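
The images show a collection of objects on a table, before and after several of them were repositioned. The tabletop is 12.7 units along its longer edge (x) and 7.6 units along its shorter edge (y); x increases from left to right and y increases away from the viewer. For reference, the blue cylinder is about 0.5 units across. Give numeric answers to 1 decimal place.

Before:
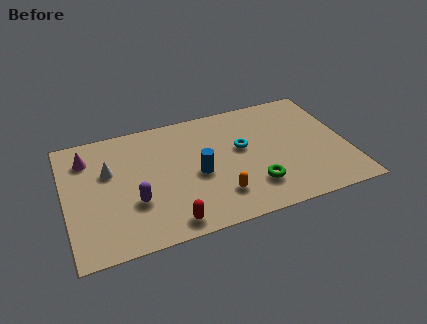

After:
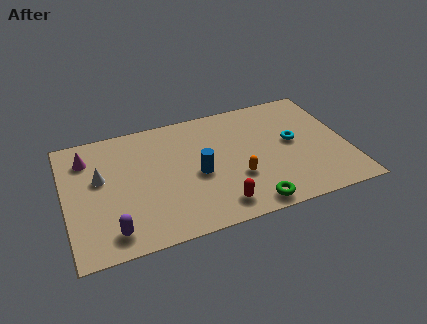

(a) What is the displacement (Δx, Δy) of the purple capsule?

(-1.1, -1.4)

The purple capsule was at about (3.0, 2.6) and moved to about (1.9, 1.2).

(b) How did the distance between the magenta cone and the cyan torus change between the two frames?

+2.3

Before: roughly 7.1 units apart; after: 9.4. That's 2.3 units further apart.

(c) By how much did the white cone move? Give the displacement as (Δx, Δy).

(-0.4, -0.3)

The white cone was at about (2.0, 4.8) and moved to about (1.6, 4.5).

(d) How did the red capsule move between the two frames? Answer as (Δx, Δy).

(2.2, 0.3)

From the two frames, the red capsule sits at roughly (4.4, 0.9) before and (6.6, 1.2) after.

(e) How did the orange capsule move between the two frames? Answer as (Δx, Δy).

(0.9, 0.8)

From the two frames, the orange capsule sits at roughly (6.7, 1.8) before and (7.6, 2.6) after.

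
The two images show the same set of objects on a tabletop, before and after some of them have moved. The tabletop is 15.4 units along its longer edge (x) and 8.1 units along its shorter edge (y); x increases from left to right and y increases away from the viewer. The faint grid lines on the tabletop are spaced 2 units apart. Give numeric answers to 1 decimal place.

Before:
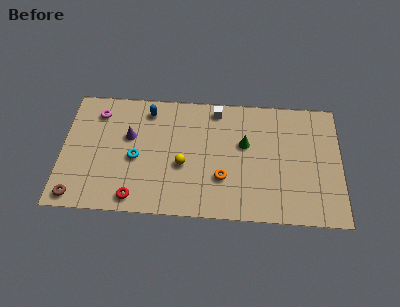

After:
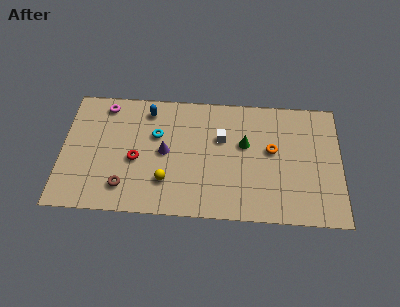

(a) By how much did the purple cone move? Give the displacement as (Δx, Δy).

(2.0, -0.9)

The purple cone was at about (3.7, 5.0) and moved to about (5.7, 4.1).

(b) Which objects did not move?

the blue capsule and the green cone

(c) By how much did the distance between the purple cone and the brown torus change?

-1.7

The distance was about 5.0 in the first image and 3.3 in the second, so they moved 1.7 units closer together.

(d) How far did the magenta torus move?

0.6

From (1.9, 6.5) to (2.3, 7.0), the magenta torus covered √(0.4² + 0.5²) ≈ 0.6 units.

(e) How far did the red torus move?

2.5

The red torus moved from about (4.1, 1.0) to (4.1, 3.5), a distance of √(0.0² + 2.5²) ≈ 2.5.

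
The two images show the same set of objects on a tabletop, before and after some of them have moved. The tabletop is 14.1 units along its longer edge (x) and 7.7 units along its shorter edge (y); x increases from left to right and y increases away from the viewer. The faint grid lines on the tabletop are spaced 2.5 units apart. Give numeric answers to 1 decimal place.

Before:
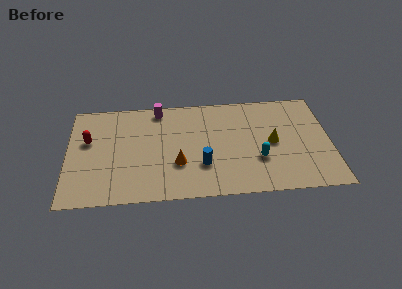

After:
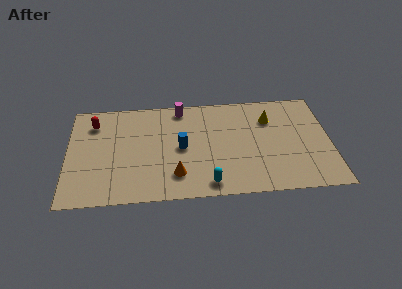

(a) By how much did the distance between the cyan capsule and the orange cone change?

-2.4

Before: roughly 4.3 units apart; after: 1.9. That's 2.4 units closer together.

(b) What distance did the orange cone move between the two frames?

0.8

The orange cone moved from about (5.9, 2.6) to (5.8, 1.8), a distance of √(0.1² + 0.8²) ≈ 0.8.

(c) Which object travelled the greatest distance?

the cyan capsule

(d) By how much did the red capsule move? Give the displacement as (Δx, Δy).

(0.3, 1.3)

From the two frames, the red capsule sits at roughly (1.1, 4.7) before and (1.4, 6.0) after.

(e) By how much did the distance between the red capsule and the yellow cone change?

-0.4

They were about 9.9 units apart before and 9.5 after — 0.4 units closer together.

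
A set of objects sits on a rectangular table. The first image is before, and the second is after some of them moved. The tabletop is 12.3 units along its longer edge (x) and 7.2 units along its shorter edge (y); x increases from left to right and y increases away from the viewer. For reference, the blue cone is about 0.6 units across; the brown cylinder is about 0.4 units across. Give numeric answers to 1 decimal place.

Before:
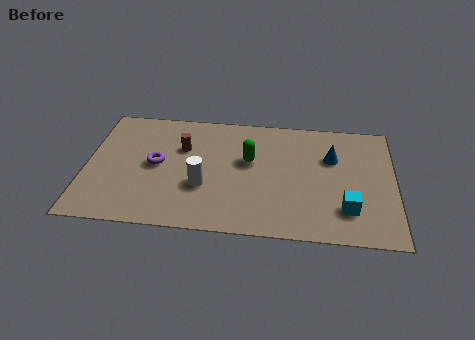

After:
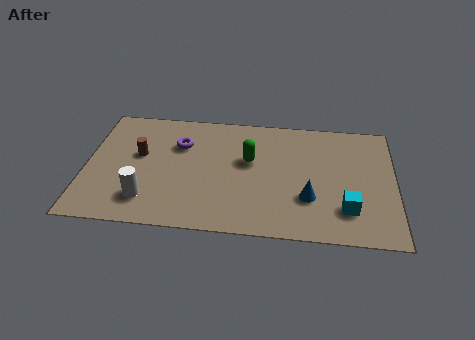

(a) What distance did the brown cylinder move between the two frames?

1.8

From (3.8, 4.8) to (2.1, 4.2), the brown cylinder covered √(1.7² + 0.6²) ≈ 1.8 units.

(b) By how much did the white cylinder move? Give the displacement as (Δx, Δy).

(-2.2, -1.0)

From the two frames, the white cylinder sits at roughly (4.7, 2.6) before and (2.5, 1.6) after.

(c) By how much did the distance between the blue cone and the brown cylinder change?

+1.1

They were about 6.0 units apart before and 7.1 after — 1.1 units further apart.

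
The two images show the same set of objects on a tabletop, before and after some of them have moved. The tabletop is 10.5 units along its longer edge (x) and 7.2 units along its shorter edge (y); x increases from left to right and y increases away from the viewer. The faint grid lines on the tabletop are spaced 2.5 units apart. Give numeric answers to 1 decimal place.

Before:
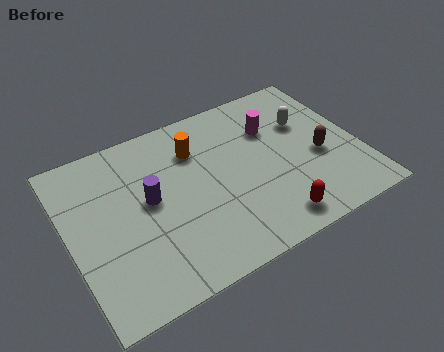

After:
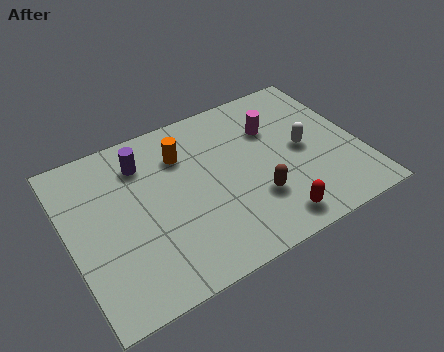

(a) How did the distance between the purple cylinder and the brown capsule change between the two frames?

-1.2

The distance was about 6.2 in the first image and 5.0 in the second, so they moved 1.2 units closer together.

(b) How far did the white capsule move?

1.1

The white capsule was near (8.8, 4.7) before and (8.5, 3.6) after, so it travelled √(0.3² + 1.1²) ≈ 1.1 units.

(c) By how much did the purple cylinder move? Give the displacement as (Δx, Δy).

(0.0, 1.7)

The purple cylinder started near (2.9, 3.9) and ended near (2.9, 5.6).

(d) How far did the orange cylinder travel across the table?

0.5

The orange cylinder moved from about (4.8, 5.3) to (4.3, 5.3), a distance of √(0.5² + 0.0²) ≈ 0.5.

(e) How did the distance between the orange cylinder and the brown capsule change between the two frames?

-1.0

Before: roughly 4.8 units apart; after: 3.8. That's 1.0 units closer together.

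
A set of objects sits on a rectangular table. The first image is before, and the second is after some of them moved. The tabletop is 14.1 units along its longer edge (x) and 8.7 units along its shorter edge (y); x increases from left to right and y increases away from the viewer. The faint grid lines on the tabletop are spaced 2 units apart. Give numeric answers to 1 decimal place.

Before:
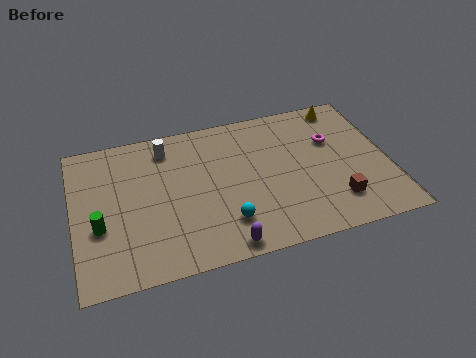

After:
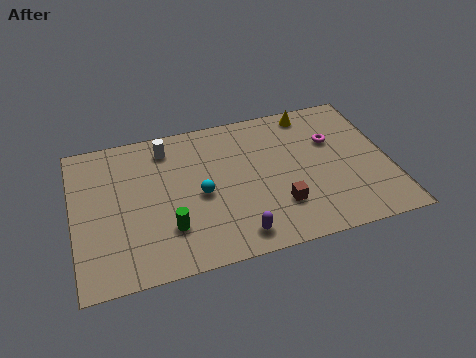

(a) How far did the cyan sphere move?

2.1

The cyan sphere was near (6.6, 2.1) before and (5.6, 4.0) after, so it travelled √(1.0² + 1.9²) ≈ 2.1 units.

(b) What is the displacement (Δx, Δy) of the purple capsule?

(0.6, 0.4)

The purple capsule started near (6.4, 0.8) and ended near (7.0, 1.2).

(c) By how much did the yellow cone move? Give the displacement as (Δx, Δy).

(-1.5, 0.0)

The yellow cone started near (12.4, 7.7) and ended near (10.9, 7.7).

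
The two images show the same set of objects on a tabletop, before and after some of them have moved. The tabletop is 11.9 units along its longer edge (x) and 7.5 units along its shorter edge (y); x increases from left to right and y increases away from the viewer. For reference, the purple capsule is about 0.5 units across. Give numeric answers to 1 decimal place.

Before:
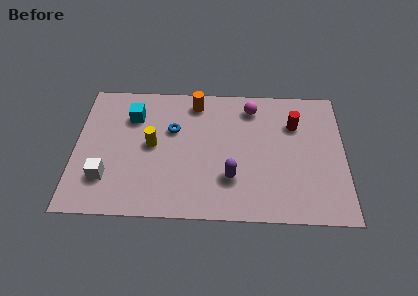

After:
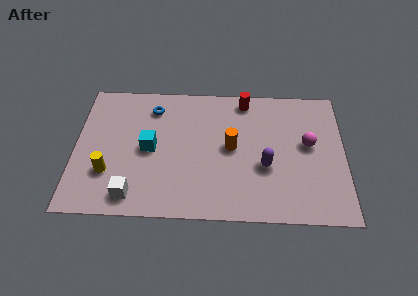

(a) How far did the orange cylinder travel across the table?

3.0

From (5.3, 6.4) to (6.9, 3.9), the orange cylinder covered √(1.6² + 2.5²) ≈ 3.0 units.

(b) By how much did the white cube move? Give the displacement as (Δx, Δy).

(1.2, -0.9)

From the two frames, the white cube sits at roughly (1.4, 2.0) before and (2.6, 1.1) after.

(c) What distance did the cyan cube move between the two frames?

2.0

From (2.5, 5.5) to (3.3, 3.7), the cyan cube covered √(0.8² + 1.8²) ≈ 2.0 units.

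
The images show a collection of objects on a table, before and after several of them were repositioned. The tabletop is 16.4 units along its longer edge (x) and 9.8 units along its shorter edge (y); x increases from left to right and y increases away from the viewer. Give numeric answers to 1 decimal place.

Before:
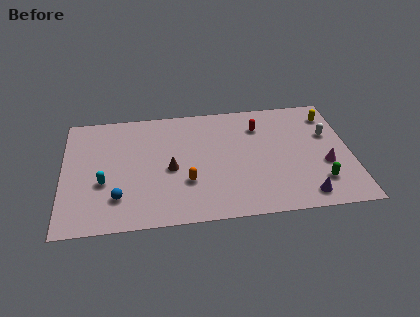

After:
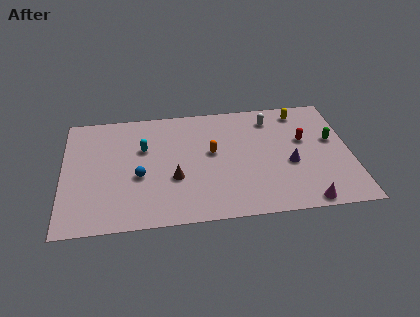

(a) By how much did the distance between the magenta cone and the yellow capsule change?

+3.4

The distance was about 4.2 in the first image and 7.6 in the second, so they moved 3.4 units further apart.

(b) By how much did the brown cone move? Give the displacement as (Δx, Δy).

(0.2, -0.8)

The brown cone started near (6.1, 4.4) and ended near (6.3, 3.6).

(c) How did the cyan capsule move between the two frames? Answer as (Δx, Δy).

(2.3, 2.6)

The cyan capsule started near (2.3, 3.7) and ended near (4.6, 6.3).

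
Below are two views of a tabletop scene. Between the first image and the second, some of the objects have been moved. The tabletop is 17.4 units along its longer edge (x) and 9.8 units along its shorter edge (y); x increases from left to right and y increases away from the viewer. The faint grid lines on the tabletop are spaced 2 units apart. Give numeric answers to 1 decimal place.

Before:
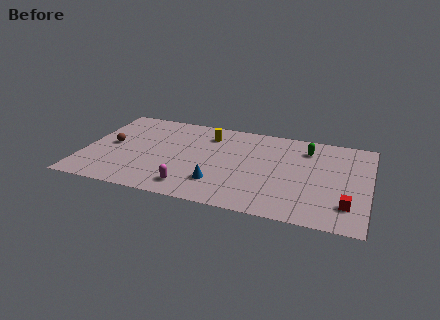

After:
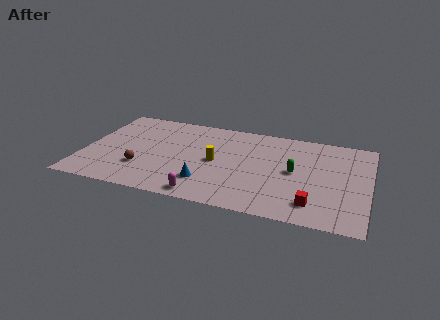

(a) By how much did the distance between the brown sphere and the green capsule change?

-2.8

Before: roughly 12.2 units apart; after: 9.4. That's 2.8 units closer together.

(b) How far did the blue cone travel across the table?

0.7

The blue cone was near (8.4, 2.5) before and (7.7, 2.4) after, so it travelled √(0.7² + 0.1²) ≈ 0.7 units.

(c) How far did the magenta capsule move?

1.1

The magenta capsule was near (6.8, 1.6) before and (7.7, 1.0) after, so it travelled √(0.9² + 0.6²) ≈ 1.1 units.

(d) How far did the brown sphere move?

3.0

From (1.6, 5.0) to (3.7, 2.9), the brown sphere covered √(2.1² + 2.1²) ≈ 3.0 units.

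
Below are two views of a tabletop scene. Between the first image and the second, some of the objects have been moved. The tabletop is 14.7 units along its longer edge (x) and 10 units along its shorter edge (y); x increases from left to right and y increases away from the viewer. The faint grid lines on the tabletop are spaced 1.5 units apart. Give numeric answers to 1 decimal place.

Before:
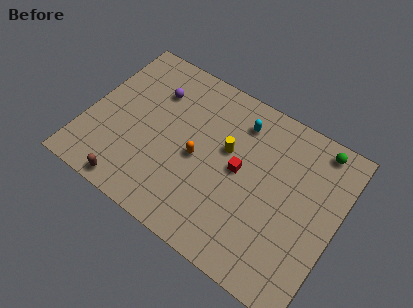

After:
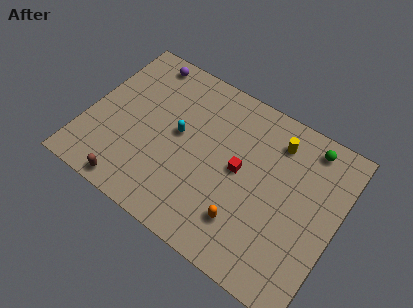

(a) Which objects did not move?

the brown capsule and the red cube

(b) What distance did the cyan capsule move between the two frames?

4.1

The cyan capsule moved from about (8.5, 8.0) to (5.3, 5.4), a distance of √(3.2² + 2.6²) ≈ 4.1.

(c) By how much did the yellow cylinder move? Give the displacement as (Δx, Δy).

(2.6, 2.0)

From the two frames, the yellow cylinder sits at roughly (8.1, 6.0) before and (10.7, 8.0) after.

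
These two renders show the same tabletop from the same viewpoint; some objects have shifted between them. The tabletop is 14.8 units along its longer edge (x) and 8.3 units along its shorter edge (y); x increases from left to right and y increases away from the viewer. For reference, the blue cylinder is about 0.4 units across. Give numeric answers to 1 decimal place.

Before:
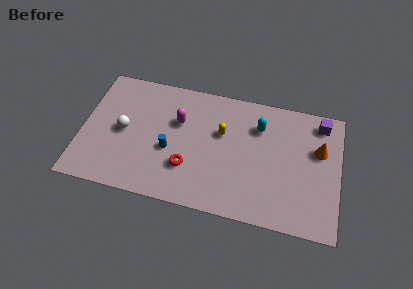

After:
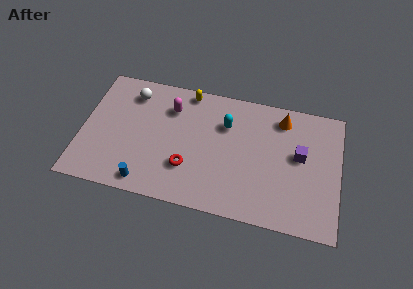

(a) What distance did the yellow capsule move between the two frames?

3.1

From (8.0, 5.2) to (5.9, 7.5), the yellow capsule covered √(2.1² + 2.3²) ≈ 3.1 units.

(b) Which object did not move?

the red torus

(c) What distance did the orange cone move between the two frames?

2.7

The orange cone was near (13.6, 5.3) before and (11.4, 6.9) after, so it travelled √(2.2² + 1.6²) ≈ 2.7 units.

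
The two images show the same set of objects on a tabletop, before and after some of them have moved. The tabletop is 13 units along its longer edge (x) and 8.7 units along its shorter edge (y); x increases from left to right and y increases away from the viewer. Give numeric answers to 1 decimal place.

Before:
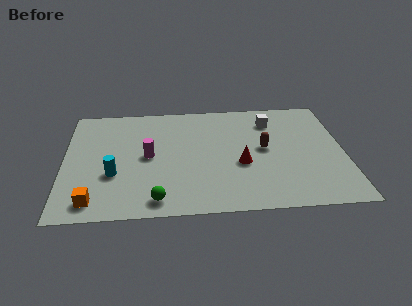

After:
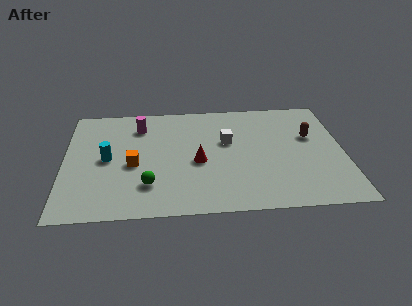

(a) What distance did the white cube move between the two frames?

2.6

The white cube moved from about (9.7, 6.8) to (7.6, 5.3), a distance of √(2.1² + 1.5²) ≈ 2.6.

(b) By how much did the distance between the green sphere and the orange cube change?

-1.2

Before: roughly 2.9 units apart; after: 1.7. That's 1.2 units closer together.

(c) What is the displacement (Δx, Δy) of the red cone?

(-2.0, 0.3)

The red cone started near (8.2, 3.5) and ended near (6.2, 3.8).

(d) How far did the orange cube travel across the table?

3.2

From (1.4, 1.2) to (3.2, 3.8), the orange cube covered √(1.8² + 2.6²) ≈ 3.2 units.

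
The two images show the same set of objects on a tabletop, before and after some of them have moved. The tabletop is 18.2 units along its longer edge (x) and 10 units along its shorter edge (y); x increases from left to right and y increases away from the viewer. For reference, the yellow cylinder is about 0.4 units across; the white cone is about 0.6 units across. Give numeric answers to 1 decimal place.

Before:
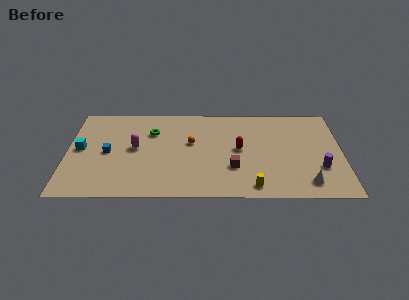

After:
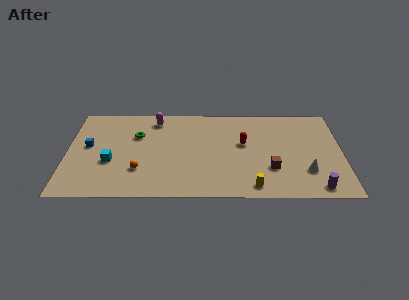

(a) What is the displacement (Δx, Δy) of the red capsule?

(0.3, 0.6)

The red capsule was at about (11.4, 5.2) and moved to about (11.7, 5.8).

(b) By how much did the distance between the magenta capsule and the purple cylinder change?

+0.5

The distance was about 12.4 in the first image and 12.9 in the second, so they moved 0.5 units further apart.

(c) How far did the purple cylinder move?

2.1

From (16.7, 3.2) to (16.4, 1.1), the purple cylinder covered √(0.3² + 2.1²) ≈ 2.1 units.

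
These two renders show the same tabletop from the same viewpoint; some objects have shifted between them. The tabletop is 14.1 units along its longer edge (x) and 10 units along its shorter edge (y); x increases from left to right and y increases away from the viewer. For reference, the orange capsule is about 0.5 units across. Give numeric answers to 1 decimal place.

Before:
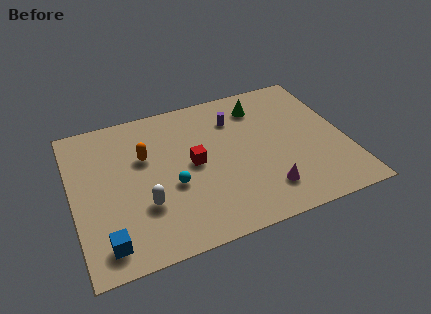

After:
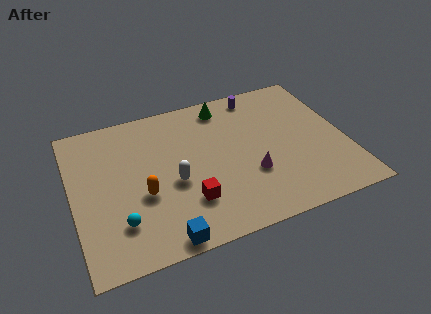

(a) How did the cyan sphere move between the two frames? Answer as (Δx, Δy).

(-2.8, -1.5)

The cyan sphere was at about (5.0, 4.0) and moved to about (2.2, 2.5).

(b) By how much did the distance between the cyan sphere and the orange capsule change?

-0.8

They were about 2.7 units apart before and 1.9 after — 0.8 units closer together.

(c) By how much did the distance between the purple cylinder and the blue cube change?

+0.5

The distance was about 9.4 in the first image and 9.9 in the second, so they moved 0.5 units further apart.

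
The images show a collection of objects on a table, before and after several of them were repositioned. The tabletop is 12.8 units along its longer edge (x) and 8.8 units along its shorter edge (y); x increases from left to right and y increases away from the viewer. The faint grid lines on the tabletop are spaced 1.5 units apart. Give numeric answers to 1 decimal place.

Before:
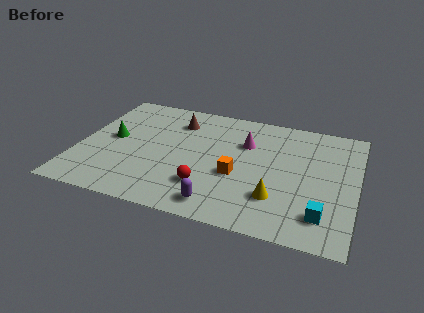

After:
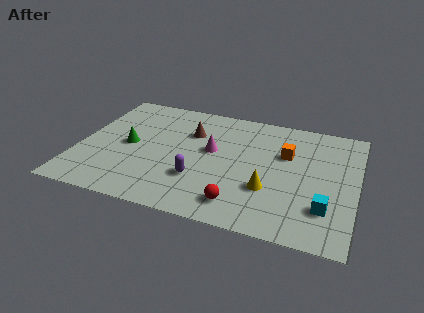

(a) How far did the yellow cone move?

0.6

From (9.3, 2.4) to (8.9, 2.9), the yellow cone covered √(0.4² + 0.5²) ≈ 0.6 units.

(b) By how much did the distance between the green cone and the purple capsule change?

-2.5

They were about 6.3 units apart before and 3.8 after — 2.5 units closer together.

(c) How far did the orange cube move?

3.0

The orange cube moved from about (7.4, 3.5) to (9.5, 5.7), a distance of √(2.1² + 2.2²) ≈ 3.0.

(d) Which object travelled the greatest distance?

the orange cube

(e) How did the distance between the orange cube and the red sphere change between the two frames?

+2.8

They were about 1.8 units apart before and 4.6 after — 2.8 units further apart.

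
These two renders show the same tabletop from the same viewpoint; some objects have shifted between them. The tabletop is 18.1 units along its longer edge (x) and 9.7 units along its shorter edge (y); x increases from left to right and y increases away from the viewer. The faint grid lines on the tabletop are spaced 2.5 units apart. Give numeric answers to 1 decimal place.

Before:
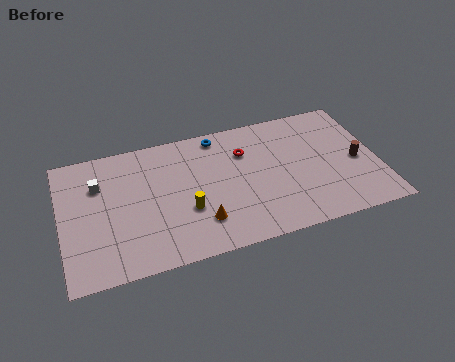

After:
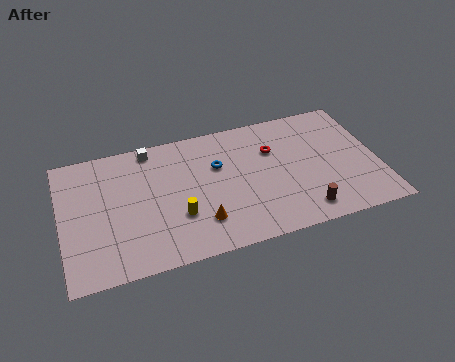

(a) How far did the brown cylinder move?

4.5

From (16.9, 4.4) to (13.5, 1.5), the brown cylinder covered √(3.4² + 2.9²) ≈ 4.5 units.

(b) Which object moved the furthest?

the brown cylinder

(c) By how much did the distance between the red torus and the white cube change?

-1.2

They were about 8.4 units apart before and 7.2 after — 1.2 units closer together.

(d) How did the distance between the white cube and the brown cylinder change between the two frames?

-4.0

They were about 14.9 units apart before and 10.9 after — 4.0 units closer together.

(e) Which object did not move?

the orange cone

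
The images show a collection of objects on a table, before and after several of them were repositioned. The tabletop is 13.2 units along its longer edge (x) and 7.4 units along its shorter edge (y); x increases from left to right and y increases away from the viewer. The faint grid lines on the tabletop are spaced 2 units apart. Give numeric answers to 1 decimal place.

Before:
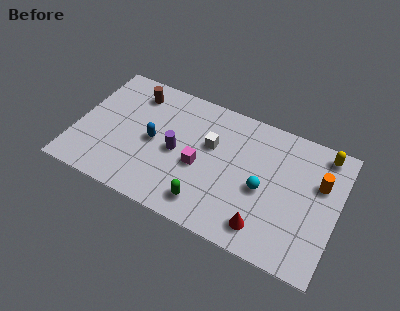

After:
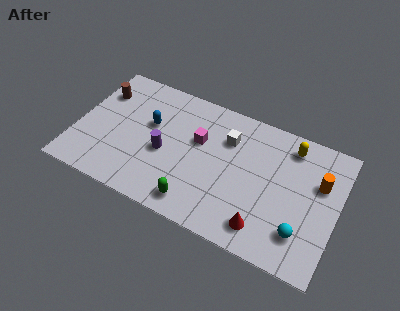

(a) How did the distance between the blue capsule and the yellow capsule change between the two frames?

-1.6

The distance was about 8.8 in the first image and 7.2 in the second, so they moved 1.6 units closer together.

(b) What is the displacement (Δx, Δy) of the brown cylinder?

(-1.7, -0.6)

The brown cylinder was at about (2.6, 6.0) and moved to about (0.9, 5.4).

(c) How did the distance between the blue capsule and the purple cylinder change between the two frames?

+0.4

The distance was about 1.2 in the first image and 1.6 in the second, so they moved 0.4 units further apart.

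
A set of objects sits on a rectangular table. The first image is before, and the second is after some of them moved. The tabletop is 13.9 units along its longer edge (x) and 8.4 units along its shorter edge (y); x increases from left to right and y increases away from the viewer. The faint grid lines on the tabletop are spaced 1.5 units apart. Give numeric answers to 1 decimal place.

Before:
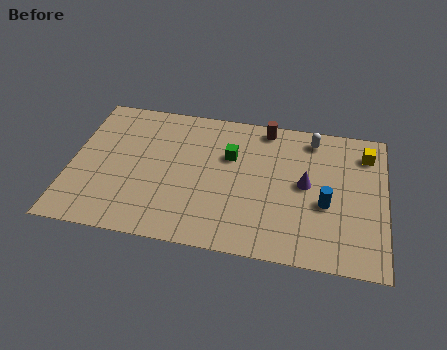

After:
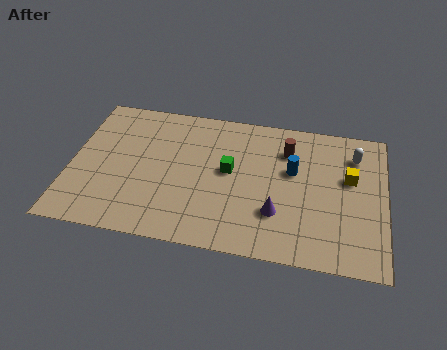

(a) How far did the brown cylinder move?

1.6

The brown cylinder was near (8.5, 7.5) before and (9.5, 6.3) after, so it travelled √(1.0² + 1.2²) ≈ 1.6 units.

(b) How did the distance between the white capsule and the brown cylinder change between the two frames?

+0.9

They were about 2.1 units apart before and 3.0 after — 0.9 units further apart.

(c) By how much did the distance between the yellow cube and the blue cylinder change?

-1.2

The distance was about 3.7 in the first image and 2.5 in the second, so they moved 1.2 units closer together.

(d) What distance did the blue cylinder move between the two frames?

2.3

The blue cylinder was near (11.3, 3.4) before and (9.8, 5.1) after, so it travelled √(1.5² + 1.7²) ≈ 2.3 units.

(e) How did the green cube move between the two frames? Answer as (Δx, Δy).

(0.0, -0.9)

The green cube was at about (7.0, 5.5) and moved to about (7.0, 4.6).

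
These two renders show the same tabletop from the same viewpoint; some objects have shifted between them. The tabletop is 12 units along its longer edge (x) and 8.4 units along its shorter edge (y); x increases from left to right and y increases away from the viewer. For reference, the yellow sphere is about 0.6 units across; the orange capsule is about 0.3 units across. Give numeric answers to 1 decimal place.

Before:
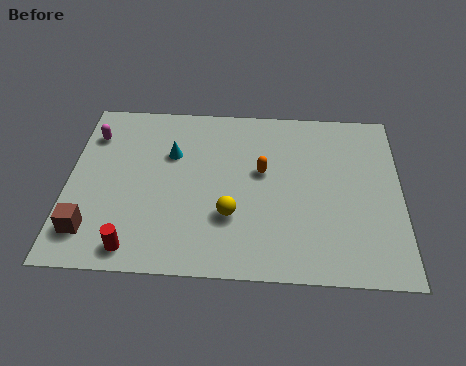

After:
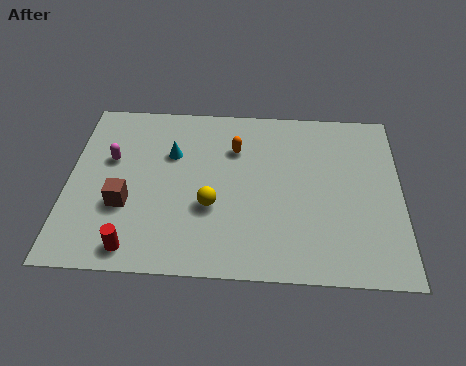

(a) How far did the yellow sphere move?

0.8

From (5.9, 2.7) to (5.2, 3.1), the yellow sphere covered √(0.7² + 0.4²) ≈ 0.8 units.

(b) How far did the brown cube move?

1.8

From (0.9, 1.7) to (2.1, 3.0), the brown cube covered √(1.2² + 1.3²) ≈ 1.8 units.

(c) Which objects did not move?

the red cylinder and the cyan cone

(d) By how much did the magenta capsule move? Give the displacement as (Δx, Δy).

(0.7, -1.2)

The magenta capsule started near (0.8, 6.4) and ended near (1.5, 5.2).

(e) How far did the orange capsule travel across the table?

1.5

From (7.0, 4.9) to (6.0, 6.0), the orange capsule covered √(1.0² + 1.1²) ≈ 1.5 units.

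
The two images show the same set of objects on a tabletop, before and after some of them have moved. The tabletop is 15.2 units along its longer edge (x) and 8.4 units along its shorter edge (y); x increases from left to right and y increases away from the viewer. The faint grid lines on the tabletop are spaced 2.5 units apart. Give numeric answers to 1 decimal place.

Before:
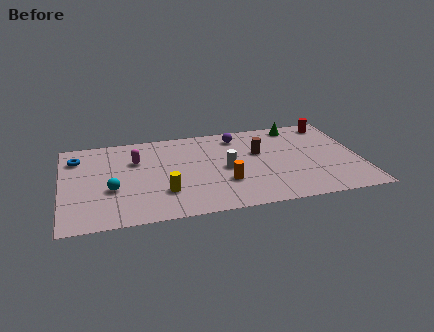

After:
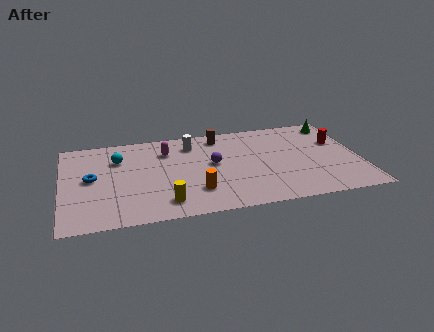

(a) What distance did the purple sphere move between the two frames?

2.8

From (9.1, 7.0) to (7.7, 4.6), the purple sphere covered √(1.4² + 2.4²) ≈ 2.8 units.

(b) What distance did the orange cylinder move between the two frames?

1.6

The orange cylinder moved from about (8.2, 2.7) to (6.7, 2.2), a distance of √(1.5² + 0.5²) ≈ 1.6.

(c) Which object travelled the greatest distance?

the white cylinder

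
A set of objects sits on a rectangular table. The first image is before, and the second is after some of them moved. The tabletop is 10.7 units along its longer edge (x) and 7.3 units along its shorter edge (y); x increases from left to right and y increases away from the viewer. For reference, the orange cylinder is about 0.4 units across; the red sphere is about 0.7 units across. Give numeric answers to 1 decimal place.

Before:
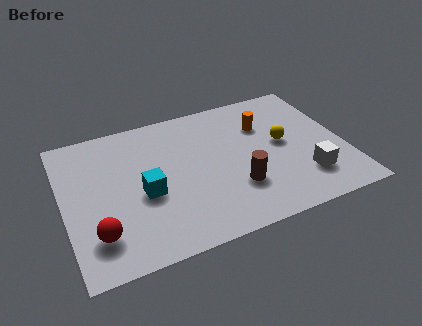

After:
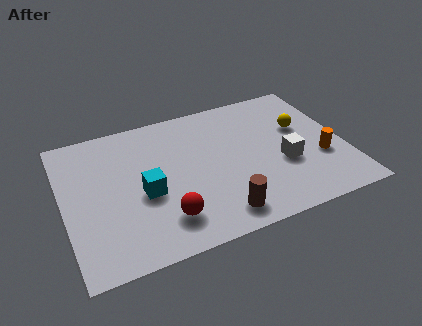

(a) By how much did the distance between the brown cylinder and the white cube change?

+0.6

Before: roughly 2.6 units apart; after: 3.2. That's 0.6 units further apart.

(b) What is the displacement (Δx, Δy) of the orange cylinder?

(1.9, -2.5)

From the two frames, the orange cylinder sits at roughly (7.8, 5.1) before and (9.7, 2.6) after.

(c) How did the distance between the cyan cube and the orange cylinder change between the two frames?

+1.5

The distance was about 5.2 in the first image and 6.7 in the second, so they moved 1.5 units further apart.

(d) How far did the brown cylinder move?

1.4

The brown cylinder moved from about (6.4, 2.2) to (5.6, 1.1), a distance of √(0.8² + 1.1²) ≈ 1.4.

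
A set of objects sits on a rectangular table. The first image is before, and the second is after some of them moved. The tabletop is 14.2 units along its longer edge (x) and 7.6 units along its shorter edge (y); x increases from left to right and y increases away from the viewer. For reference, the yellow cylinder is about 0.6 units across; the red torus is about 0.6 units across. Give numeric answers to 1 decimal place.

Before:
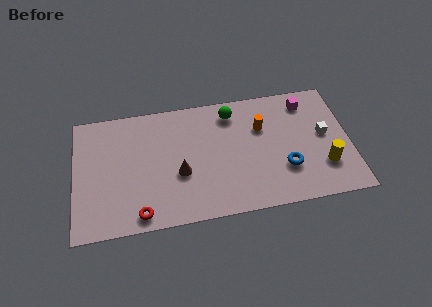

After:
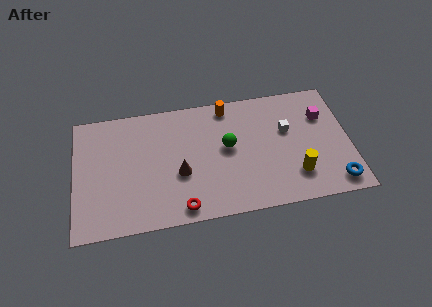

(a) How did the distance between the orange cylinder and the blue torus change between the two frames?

+4.8

They were about 2.9 units apart before and 7.7 after — 4.8 units further apart.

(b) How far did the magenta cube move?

1.3

The magenta cube was near (12.1, 6.3) before and (12.9, 5.3) after, so it travelled √(0.8² + 1.0²) ≈ 1.3 units.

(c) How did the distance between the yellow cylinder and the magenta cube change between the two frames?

-0.4

The distance was about 4.2 in the first image and 3.8 in the second, so they moved 0.4 units closer together.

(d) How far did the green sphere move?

2.1

The green sphere moved from about (8.2, 6.3) to (7.9, 4.2), a distance of √(0.3² + 2.1²) ≈ 2.1.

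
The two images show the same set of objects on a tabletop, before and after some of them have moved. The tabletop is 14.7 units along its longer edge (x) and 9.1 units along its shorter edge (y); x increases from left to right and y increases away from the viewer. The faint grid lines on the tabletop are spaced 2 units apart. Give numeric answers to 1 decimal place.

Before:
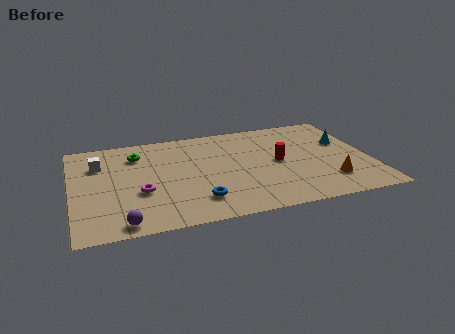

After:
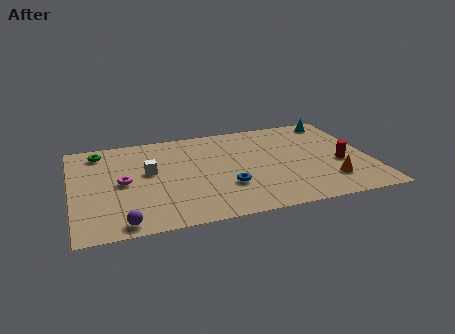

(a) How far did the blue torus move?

1.7

The blue torus was near (6.0, 2.0) before and (7.5, 2.9) after, so it travelled √(1.5² + 0.9²) ≈ 1.7 units.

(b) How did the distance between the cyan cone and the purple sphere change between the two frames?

+0.9

Before: roughly 12.3 units apart; after: 13.2. That's 0.9 units further apart.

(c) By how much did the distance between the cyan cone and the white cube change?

-2.2

The distance was about 12.2 in the first image and 10.0 in the second, so they moved 2.2 units closer together.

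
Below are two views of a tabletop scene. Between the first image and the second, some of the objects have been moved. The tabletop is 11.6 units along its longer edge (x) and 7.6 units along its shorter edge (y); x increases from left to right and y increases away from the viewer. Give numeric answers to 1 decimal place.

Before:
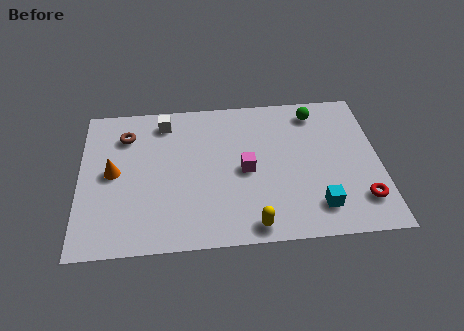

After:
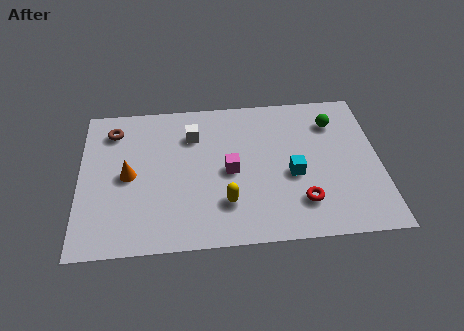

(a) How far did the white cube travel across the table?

1.4

The white cube was near (3.3, 6.4) before and (4.4, 5.6) after, so it travelled √(1.1² + 0.8²) ≈ 1.4 units.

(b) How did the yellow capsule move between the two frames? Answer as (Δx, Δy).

(-1.0, 1.2)

From the two frames, the yellow capsule sits at roughly (6.6, 0.8) before and (5.6, 2.0) after.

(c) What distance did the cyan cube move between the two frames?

1.9

From (9.1, 1.5) to (8.2, 3.2), the cyan cube covered √(0.9² + 1.7²) ≈ 1.9 units.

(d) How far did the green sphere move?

0.9

The green sphere was near (9.2, 6.4) before and (9.9, 5.8) after, so it travelled √(0.7² + 0.6²) ≈ 0.9 units.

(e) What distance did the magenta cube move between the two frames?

0.6

The magenta cube was near (6.4, 3.6) before and (5.8, 3.6) after, so it travelled √(0.6² + 0.0²) ≈ 0.6 units.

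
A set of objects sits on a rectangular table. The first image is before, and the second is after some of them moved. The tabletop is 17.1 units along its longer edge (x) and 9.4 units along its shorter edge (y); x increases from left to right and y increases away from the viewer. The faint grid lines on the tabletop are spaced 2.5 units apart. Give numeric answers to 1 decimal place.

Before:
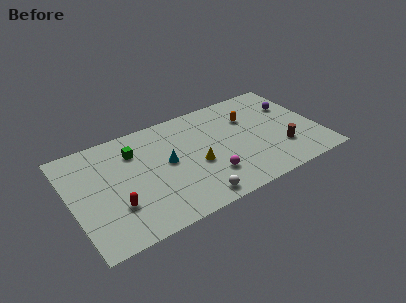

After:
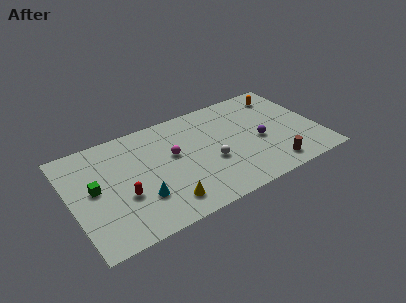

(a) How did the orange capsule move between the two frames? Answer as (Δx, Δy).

(2.6, 1.2)

From the two frames, the orange capsule sits at roughly (12.6, 6.5) before and (15.2, 7.7) after.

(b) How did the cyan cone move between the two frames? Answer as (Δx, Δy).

(-2.1, -2.2)

The cyan cone started near (6.6, 5.0) and ended near (4.5, 2.8).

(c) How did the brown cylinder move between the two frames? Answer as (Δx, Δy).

(-0.9, -1.3)

From the two frames, the brown cylinder sits at roughly (14.3, 2.7) before and (13.4, 1.4) after.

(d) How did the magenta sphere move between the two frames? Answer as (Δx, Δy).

(-2.1, 3.0)

From the two frames, the magenta sphere sits at roughly (9.2, 2.5) before and (7.1, 5.5) after.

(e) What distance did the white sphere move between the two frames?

3.1

The white sphere was near (7.9, 1.1) before and (9.5, 3.7) after, so it travelled √(1.6² + 2.6²) ≈ 3.1 units.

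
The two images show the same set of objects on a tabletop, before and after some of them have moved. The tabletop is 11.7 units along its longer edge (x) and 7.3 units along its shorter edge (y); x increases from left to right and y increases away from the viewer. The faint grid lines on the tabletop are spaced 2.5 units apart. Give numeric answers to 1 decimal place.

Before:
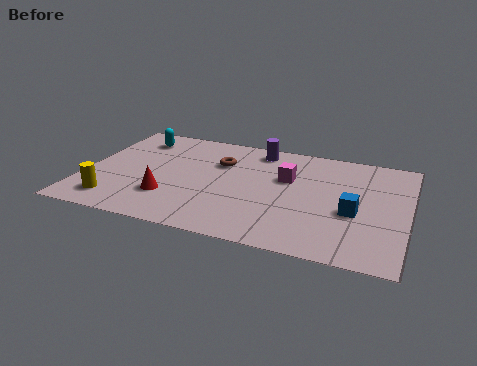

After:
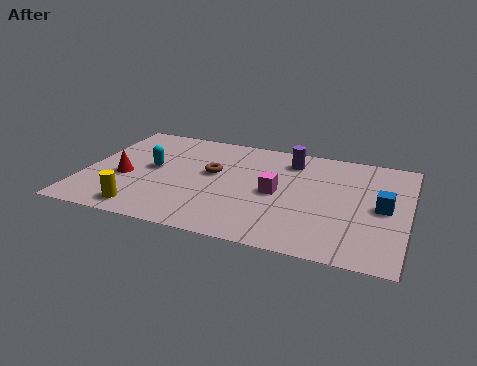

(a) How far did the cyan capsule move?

2.2

The cyan capsule was near (1.6, 5.9) before and (2.4, 3.9) after, so it travelled √(0.8² + 2.0²) ≈ 2.2 units.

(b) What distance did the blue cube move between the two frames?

1.2

The blue cube moved from about (9.8, 3.0) to (10.8, 3.6), a distance of √(1.0² + 0.6²) ≈ 1.2.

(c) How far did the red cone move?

1.9

The red cone was near (3.2, 2.1) before and (1.5, 3.0) after, so it travelled √(1.7² + 0.9²) ≈ 1.9 units.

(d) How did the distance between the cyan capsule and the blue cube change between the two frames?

-0.3

They were about 8.7 units apart before and 8.4 after — 0.3 units closer together.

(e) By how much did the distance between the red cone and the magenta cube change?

+0.7

Before: roughly 4.8 units apart; after: 5.5. That's 0.7 units further apart.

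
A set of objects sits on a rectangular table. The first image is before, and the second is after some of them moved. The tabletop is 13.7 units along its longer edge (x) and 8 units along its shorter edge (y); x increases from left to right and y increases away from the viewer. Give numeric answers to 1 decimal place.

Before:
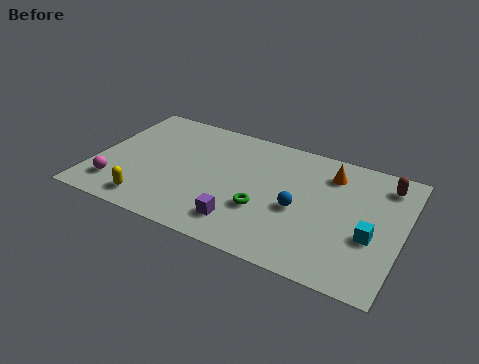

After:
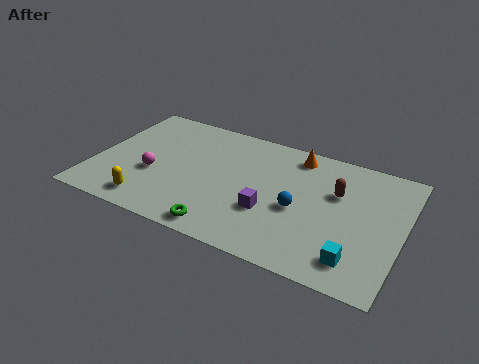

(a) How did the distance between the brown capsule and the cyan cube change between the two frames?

+0.4

The distance was about 3.5 in the first image and 3.9 in the second, so they moved 0.4 units further apart.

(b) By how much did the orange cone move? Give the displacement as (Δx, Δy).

(-1.6, 0.6)

From the two frames, the orange cone sits at roughly (10.3, 6.3) before and (8.7, 6.9) after.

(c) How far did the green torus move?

2.4

The green torus was near (7.7, 2.8) before and (6.2, 0.9) after, so it travelled √(1.5² + 1.9²) ≈ 2.4 units.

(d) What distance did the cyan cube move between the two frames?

1.7

The cyan cube moved from about (12.4, 3.1) to (11.9, 1.5), a distance of √(0.5² + 1.6²) ≈ 1.7.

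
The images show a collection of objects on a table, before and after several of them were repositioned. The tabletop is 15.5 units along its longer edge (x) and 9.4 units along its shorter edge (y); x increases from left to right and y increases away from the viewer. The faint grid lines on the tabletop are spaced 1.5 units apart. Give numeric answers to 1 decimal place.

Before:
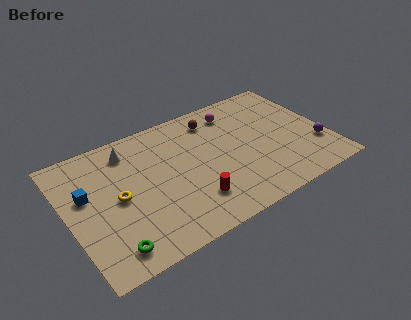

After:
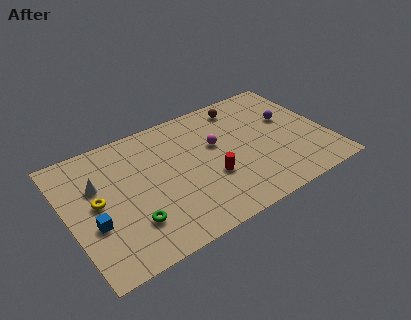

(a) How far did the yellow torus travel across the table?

1.2

The yellow torus moved from about (2.9, 4.6) to (1.7, 4.9), a distance of √(1.2² + 0.3²) ≈ 1.2.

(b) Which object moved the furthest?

the purple sphere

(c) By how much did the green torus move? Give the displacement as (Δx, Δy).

(1.4, 1.1)

From the two frames, the green torus sits at roughly (2.0, 1.4) before and (3.4, 2.5) after.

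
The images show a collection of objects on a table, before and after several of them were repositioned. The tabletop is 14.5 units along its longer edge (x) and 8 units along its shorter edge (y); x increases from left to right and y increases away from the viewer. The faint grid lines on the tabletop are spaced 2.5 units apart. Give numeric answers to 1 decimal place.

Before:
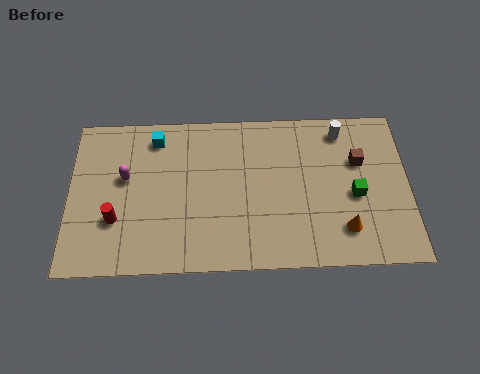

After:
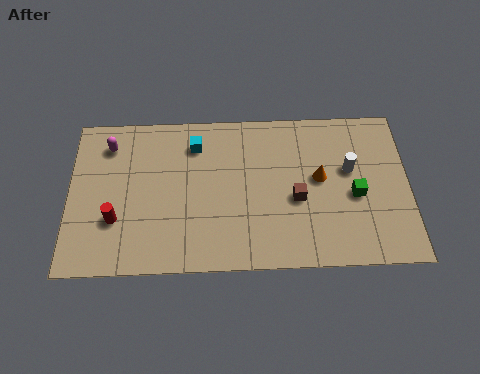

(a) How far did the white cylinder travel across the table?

2.0

From (11.7, 6.8) to (12.0, 4.8), the white cylinder covered √(0.3² + 2.0²) ≈ 2.0 units.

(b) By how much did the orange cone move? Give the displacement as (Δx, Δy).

(-1.0, 2.6)

From the two frames, the orange cone sits at roughly (11.7, 1.8) before and (10.7, 4.4) after.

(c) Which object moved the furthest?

the brown cube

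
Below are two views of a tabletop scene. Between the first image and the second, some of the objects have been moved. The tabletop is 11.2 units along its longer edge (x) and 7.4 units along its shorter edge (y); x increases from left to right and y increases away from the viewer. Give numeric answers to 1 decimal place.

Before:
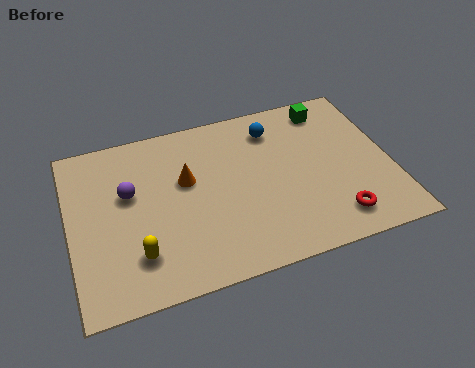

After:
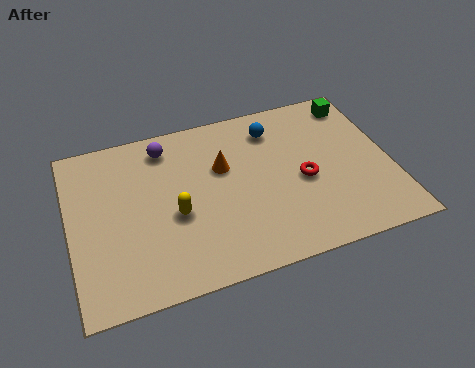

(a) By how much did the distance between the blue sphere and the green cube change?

+1.0

They were about 2.0 units apart before and 3.0 after — 1.0 units further apart.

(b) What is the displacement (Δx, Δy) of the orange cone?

(1.3, 0.2)

From the two frames, the orange cone sits at roughly (4.1, 4.5) before and (5.4, 4.7) after.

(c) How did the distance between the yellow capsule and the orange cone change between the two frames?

-0.9

The distance was about 3.3 in the first image and 2.4 in the second, so they moved 0.9 units closer together.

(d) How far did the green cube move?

1.0

From (9.3, 6.3) to (10.3, 6.3), the green cube covered √(1.0² + 0.0²) ≈ 1.0 units.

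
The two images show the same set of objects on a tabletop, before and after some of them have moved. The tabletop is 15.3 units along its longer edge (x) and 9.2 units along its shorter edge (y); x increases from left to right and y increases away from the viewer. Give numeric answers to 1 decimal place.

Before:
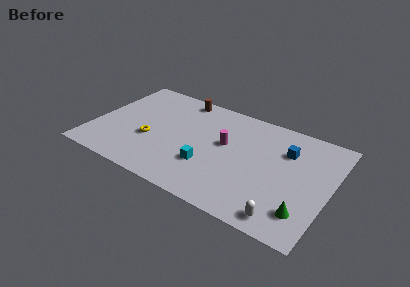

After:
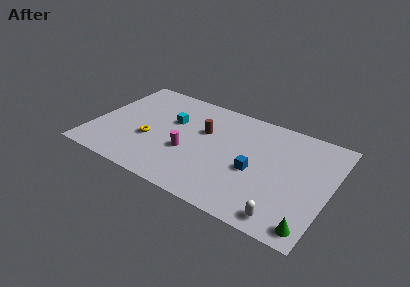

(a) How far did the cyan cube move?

4.0

The cyan cube was near (7.7, 2.9) before and (4.9, 5.8) after, so it travelled √(2.8² + 2.9²) ≈ 4.0 units.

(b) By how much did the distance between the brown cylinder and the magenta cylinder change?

-2.1

Before: roughly 4.5 units apart; after: 2.4. That's 2.1 units closer together.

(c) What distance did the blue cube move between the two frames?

3.1

From (12.3, 6.5) to (10.6, 3.9), the blue cube covered √(1.7² + 2.6²) ≈ 3.1 units.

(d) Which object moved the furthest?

the cyan cube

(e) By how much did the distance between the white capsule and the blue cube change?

-1.8

Before: roughly 5.4 units apart; after: 3.6. That's 1.8 units closer together.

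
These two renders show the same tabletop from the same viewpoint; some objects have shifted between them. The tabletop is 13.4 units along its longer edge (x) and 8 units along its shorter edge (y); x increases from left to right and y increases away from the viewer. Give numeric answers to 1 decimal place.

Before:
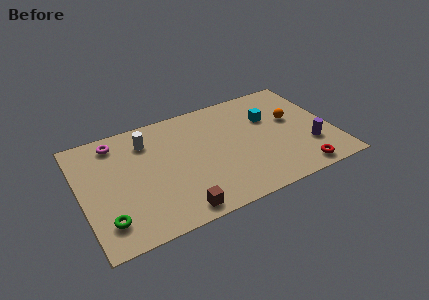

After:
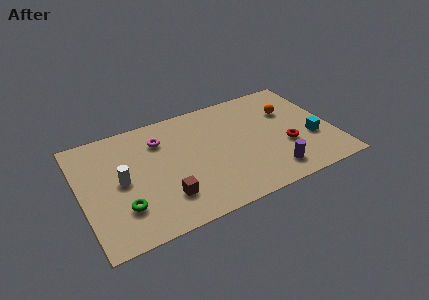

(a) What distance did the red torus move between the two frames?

2.0

The red torus moved from about (11.2, 0.9) to (10.8, 2.9), a distance of √(0.4² + 2.0²) ≈ 2.0.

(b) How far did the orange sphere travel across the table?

0.7

The orange sphere moved from about (11.4, 4.7) to (11.3, 5.4), a distance of √(0.1² + 0.7²) ≈ 0.7.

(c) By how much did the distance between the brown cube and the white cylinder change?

-2.5

The distance was about 5.4 in the first image and 2.9 in the second, so they moved 2.5 units closer together.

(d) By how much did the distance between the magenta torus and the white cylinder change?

+1.3

The distance was about 1.7 in the first image and 3.0 in the second, so they moved 1.3 units further apart.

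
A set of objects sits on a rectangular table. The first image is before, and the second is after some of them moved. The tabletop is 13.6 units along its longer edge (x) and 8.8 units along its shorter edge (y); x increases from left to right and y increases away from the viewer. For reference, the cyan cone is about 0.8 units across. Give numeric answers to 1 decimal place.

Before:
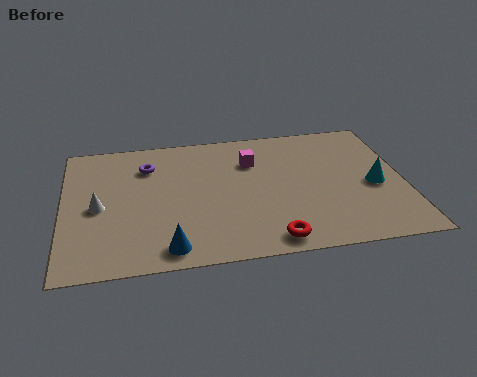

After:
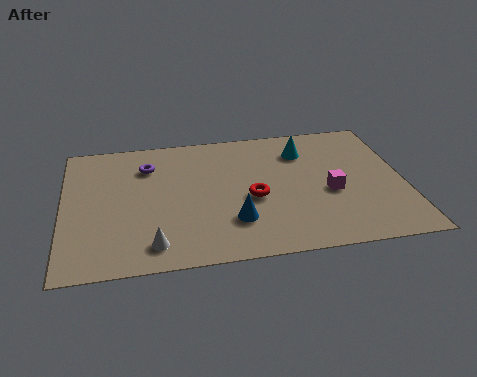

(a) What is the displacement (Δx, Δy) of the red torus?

(-0.6, 2.8)

The red torus started near (8.1, 1.0) and ended near (7.5, 3.8).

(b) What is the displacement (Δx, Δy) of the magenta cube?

(3.0, -2.6)

The magenta cube started near (7.6, 6.3) and ended near (10.6, 3.7).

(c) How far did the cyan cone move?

3.9

The cyan cone was near (12.4, 3.9) before and (9.7, 6.7) after, so it travelled √(2.7² + 2.8²) ≈ 3.9 units.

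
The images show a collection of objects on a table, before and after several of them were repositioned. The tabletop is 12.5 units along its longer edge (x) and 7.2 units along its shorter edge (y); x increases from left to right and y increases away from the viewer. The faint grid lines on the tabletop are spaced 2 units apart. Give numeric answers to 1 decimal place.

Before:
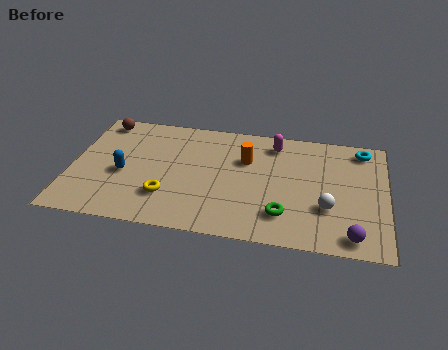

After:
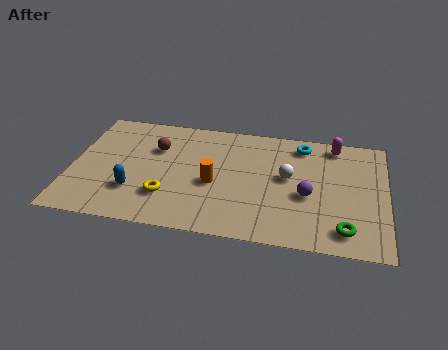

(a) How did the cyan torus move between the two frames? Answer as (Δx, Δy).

(-2.4, -0.1)

The cyan torus started near (11.5, 6.2) and ended near (9.1, 6.1).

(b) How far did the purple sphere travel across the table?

2.8

The purple sphere was near (11.2, 0.9) before and (9.4, 3.0) after, so it travelled √(1.8² + 2.1²) ≈ 2.8 units.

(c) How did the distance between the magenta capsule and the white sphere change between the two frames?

-1.3

The distance was about 4.2 in the first image and 2.9 in the second, so they moved 1.3 units closer together.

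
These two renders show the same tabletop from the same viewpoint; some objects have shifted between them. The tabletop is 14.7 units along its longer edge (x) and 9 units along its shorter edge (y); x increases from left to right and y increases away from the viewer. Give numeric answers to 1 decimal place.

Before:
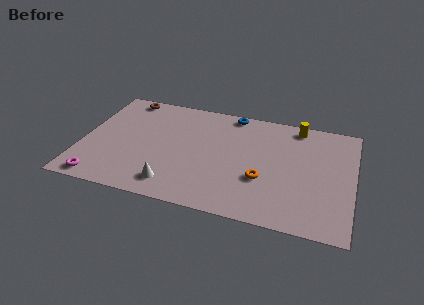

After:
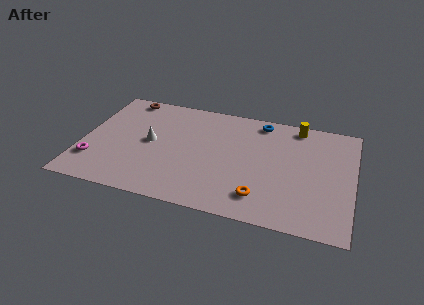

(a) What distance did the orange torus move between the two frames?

1.4

The orange torus moved from about (9.9, 3.2) to (9.9, 1.8), a distance of √(0.0² + 1.4²) ≈ 1.4.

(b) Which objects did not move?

the brown torus and the yellow cylinder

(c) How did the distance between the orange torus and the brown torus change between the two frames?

+0.8

They were about 9.3 units apart before and 10.1 after — 0.8 units further apart.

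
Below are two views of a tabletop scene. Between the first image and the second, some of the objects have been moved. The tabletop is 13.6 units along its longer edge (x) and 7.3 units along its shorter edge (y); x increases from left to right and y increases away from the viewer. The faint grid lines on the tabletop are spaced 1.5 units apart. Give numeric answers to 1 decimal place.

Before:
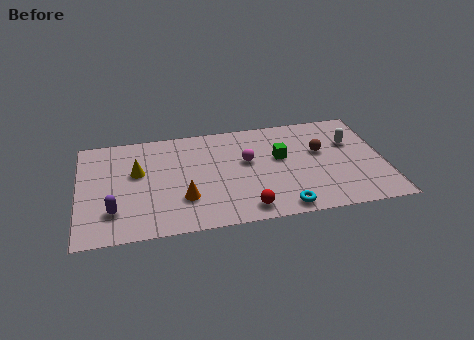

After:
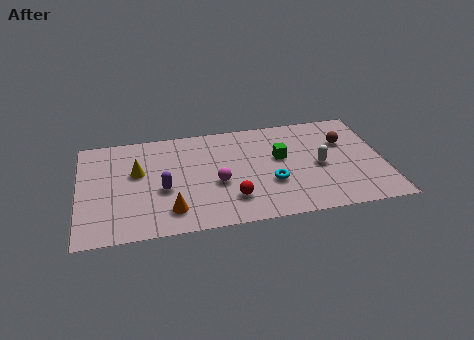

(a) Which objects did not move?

the green cube and the yellow cone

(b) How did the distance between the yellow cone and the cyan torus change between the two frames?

-1.1

The distance was about 7.3 in the first image and 6.2 in the second, so they moved 1.1 units closer together.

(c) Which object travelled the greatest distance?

the purple capsule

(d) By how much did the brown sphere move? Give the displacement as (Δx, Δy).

(1.1, 0.5)

The brown sphere was at about (10.8, 4.4) and moved to about (11.9, 4.9).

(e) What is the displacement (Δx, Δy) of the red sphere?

(-0.6, 0.8)

From the two frames, the red sphere sits at roughly (7.3, 1.0) before and (6.7, 1.8) after.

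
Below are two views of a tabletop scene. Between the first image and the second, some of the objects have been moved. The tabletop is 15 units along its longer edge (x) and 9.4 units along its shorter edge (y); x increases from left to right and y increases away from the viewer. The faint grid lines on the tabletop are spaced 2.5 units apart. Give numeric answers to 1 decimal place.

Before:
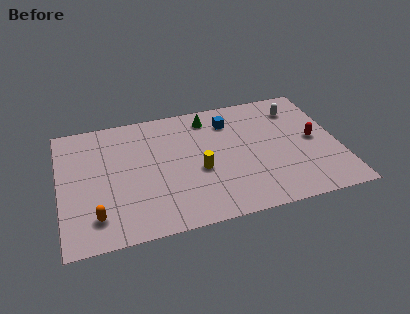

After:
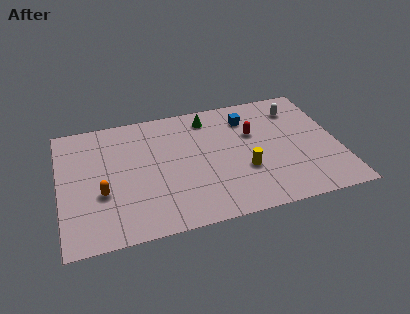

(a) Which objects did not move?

the green cone and the white capsule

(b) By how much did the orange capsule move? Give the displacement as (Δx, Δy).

(0.4, 1.6)

From the two frames, the orange capsule sits at roughly (1.8, 1.9) before and (2.2, 3.5) after.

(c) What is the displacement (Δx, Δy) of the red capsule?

(-3.2, 1.3)

From the two frames, the red capsule sits at roughly (13.7, 4.7) before and (10.5, 6.0) after.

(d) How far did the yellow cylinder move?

2.5

The yellow cylinder was near (7.4, 3.9) before and (9.8, 3.3) after, so it travelled √(2.4² + 0.6²) ≈ 2.5 units.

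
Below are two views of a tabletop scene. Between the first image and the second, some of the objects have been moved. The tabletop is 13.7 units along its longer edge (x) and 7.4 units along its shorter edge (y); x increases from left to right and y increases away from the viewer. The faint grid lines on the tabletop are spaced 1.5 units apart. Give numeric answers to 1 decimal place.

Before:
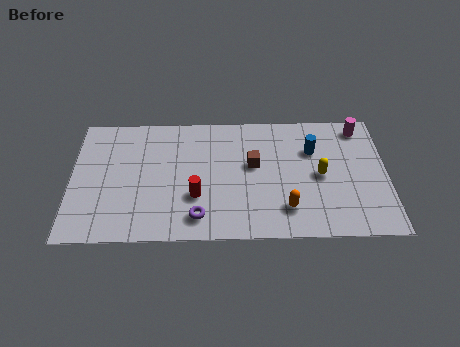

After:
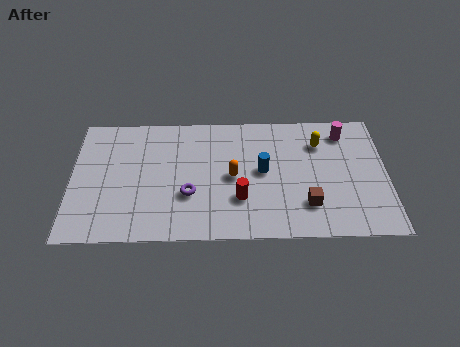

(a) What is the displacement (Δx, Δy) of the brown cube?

(2.3, -2.4)

The brown cube started near (7.9, 4.3) and ended near (10.2, 1.9).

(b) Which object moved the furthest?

the brown cube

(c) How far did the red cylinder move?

1.9

The red cylinder was near (5.4, 2.5) before and (7.3, 2.3) after, so it travelled √(1.9² + 0.2²) ≈ 1.9 units.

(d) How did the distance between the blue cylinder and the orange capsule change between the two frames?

-2.3

They were about 3.6 units apart before and 1.3 after — 2.3 units closer together.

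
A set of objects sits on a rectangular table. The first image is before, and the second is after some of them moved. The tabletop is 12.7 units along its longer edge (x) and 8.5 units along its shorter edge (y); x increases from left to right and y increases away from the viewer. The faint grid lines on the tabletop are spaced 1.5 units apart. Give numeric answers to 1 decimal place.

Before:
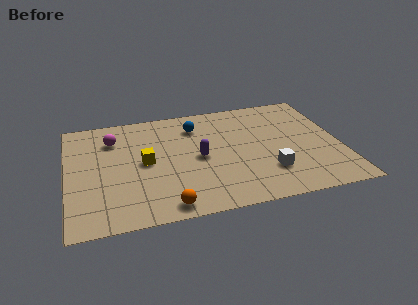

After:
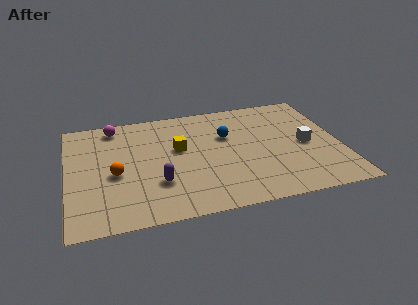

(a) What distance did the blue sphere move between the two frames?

1.8

From (6.1, 6.6) to (7.5, 5.5), the blue sphere covered √(1.4² + 1.1²) ≈ 1.8 units.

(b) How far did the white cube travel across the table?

2.5

The white cube was near (9.2, 2.3) before and (11.1, 4.0) after, so it travelled √(1.9² + 1.7²) ≈ 2.5 units.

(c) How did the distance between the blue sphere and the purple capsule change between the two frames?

+2.0

Before: roughly 2.5 units apart; after: 4.5. That's 2.0 units further apart.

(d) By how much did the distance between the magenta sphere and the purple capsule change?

+0.6

Before: roughly 4.5 units apart; after: 5.1. That's 0.6 units further apart.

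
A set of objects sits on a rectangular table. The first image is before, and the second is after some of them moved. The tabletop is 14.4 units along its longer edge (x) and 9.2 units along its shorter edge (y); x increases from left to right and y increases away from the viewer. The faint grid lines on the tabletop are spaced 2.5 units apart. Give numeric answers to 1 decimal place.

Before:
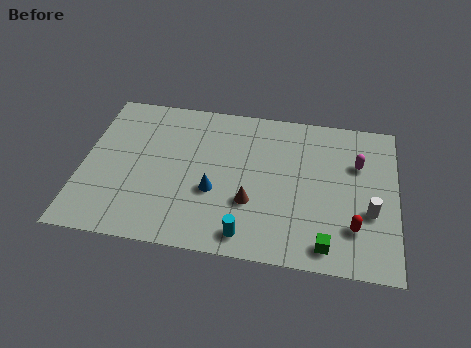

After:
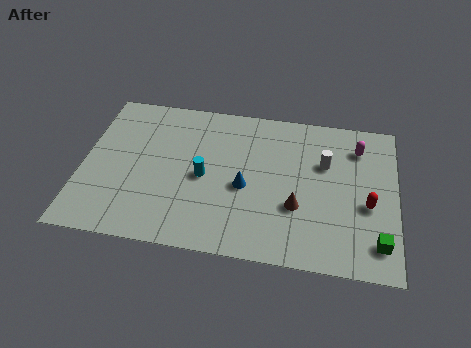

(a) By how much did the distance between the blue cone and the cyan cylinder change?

-0.9

The distance was about 2.8 in the first image and 1.9 in the second, so they moved 0.9 units closer together.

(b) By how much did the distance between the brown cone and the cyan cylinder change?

+2.5

The distance was about 1.9 in the first image and 4.4 in the second, so they moved 2.5 units further apart.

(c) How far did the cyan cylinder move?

3.7

The cyan cylinder was near (7.7, 1.2) before and (5.6, 4.3) after, so it travelled √(2.1² + 3.1²) ≈ 3.7 units.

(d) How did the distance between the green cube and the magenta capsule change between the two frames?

+0.4

The distance was about 5.2 in the first image and 5.6 in the second, so they moved 0.4 units further apart.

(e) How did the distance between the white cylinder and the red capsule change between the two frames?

+1.8

The distance was about 1.2 in the first image and 3.0 in the second, so they moved 1.8 units further apart.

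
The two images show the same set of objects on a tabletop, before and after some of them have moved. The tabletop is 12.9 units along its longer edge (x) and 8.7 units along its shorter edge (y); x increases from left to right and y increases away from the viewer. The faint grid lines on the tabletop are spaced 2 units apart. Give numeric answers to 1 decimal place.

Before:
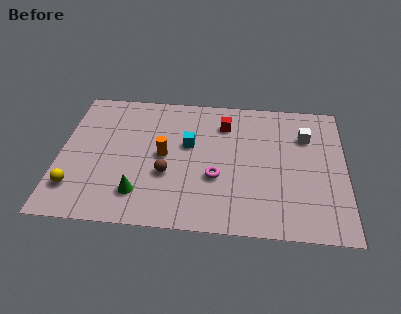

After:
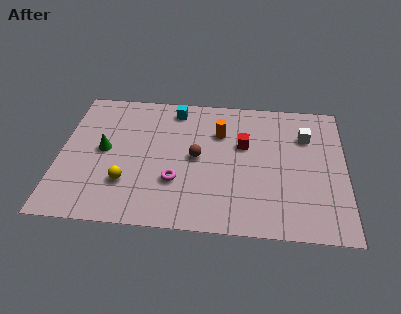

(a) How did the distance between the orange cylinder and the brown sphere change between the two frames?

+0.8

Before: roughly 1.2 units apart; after: 2.0. That's 0.8 units further apart.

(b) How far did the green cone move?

3.1

From (3.7, 1.9) to (2.0, 4.5), the green cone covered √(1.7² + 2.6²) ≈ 3.1 units.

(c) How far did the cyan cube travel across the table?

2.4

The cyan cube moved from about (5.8, 5.2) to (5.1, 7.5), a distance of √(0.7² + 2.3²) ≈ 2.4.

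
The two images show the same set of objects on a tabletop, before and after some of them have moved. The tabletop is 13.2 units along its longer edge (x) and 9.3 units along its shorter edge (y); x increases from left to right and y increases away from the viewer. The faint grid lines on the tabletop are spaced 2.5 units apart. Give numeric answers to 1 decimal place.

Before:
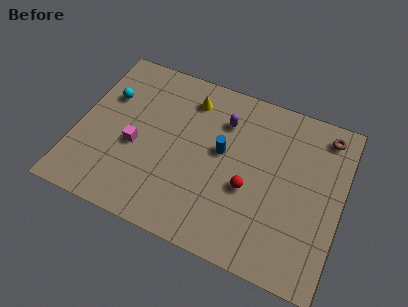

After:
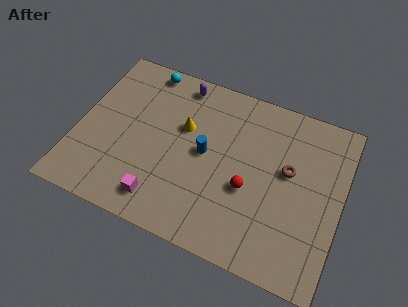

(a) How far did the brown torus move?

3.1

The brown torus moved from about (12.1, 8.0) to (10.5, 5.4), a distance of √(1.6² + 2.6²) ≈ 3.1.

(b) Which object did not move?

the red sphere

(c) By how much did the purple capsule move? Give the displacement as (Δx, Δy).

(-2.4, 1.3)

The purple capsule was at about (7.1, 6.9) and moved to about (4.7, 8.2).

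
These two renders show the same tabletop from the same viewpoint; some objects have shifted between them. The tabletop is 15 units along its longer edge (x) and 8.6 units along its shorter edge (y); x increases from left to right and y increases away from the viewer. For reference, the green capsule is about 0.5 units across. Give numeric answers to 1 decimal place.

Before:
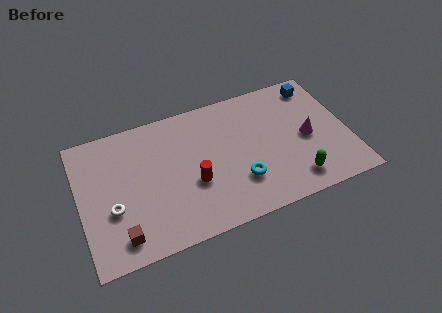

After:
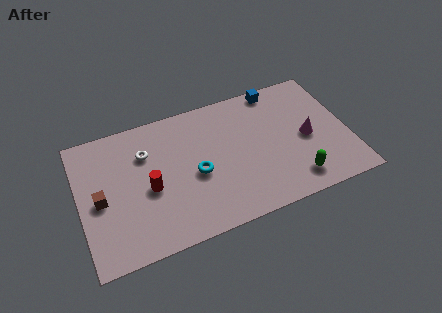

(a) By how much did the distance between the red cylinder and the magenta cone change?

+2.4

The distance was about 6.5 in the first image and 8.9 in the second, so they moved 2.4 units further apart.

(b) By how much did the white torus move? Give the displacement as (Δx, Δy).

(2.1, 2.9)

The white torus started near (1.7, 3.2) and ended near (3.8, 6.1).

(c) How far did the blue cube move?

2.3

From (13.6, 7.3) to (11.4, 7.8), the blue cube covered √(2.2² + 0.5²) ≈ 2.3 units.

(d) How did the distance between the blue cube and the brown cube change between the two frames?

-2.0

They were about 13.0 units apart before and 11.0 after — 2.0 units closer together.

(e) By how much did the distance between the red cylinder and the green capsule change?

+2.4

They were about 5.8 units apart before and 8.2 after — 2.4 units further apart.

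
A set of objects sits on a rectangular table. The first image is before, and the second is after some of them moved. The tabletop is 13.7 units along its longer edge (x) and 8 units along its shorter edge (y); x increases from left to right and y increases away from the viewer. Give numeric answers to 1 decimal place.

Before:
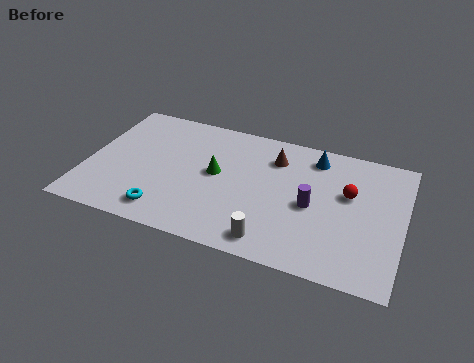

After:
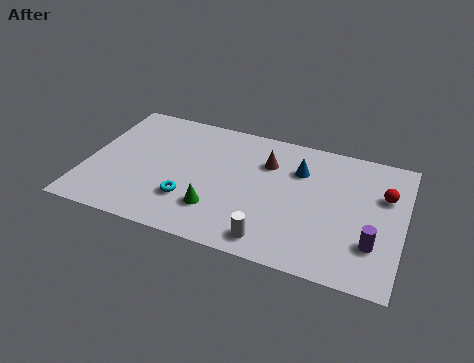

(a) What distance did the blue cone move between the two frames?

1.2

From (9.7, 6.7) to (9.1, 5.7), the blue cone covered √(0.6² + 1.0²) ≈ 1.2 units.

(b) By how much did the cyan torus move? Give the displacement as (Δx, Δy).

(0.9, 1.0)

From the two frames, the cyan torus sits at roughly (3.7, 1.3) before and (4.6, 2.3) after.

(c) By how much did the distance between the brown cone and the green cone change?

+1.1

The distance was about 3.0 in the first image and 4.1 in the second, so they moved 1.1 units further apart.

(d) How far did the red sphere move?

1.6

The red sphere was near (11.3, 4.9) before and (12.8, 5.3) after, so it travelled √(1.5² + 0.4²) ≈ 1.6 units.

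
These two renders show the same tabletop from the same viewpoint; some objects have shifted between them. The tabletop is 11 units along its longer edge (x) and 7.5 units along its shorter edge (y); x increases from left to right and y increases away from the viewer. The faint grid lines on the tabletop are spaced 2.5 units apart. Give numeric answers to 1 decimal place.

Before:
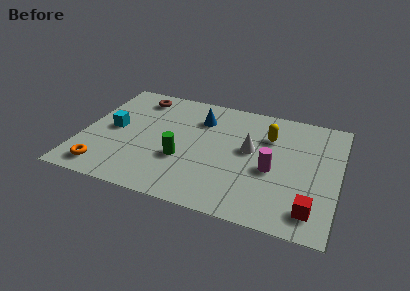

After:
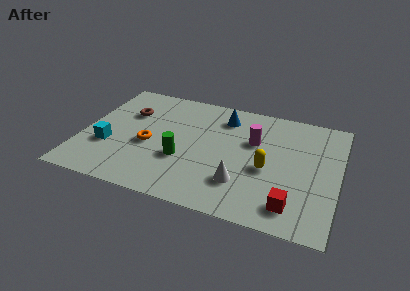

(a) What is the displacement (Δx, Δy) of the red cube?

(-0.8, 0.0)

The red cube was at about (10.0, 1.3) and moved to about (9.2, 1.3).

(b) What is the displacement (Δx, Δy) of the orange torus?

(1.7, 2.1)

From the two frames, the orange torus sits at roughly (1.2, 1.1) before and (2.9, 3.2) after.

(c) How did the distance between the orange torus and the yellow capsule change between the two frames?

-2.8

The distance was about 7.9 in the first image and 5.1 in the second, so they moved 2.8 units closer together.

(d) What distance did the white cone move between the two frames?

2.2

The white cone was near (7.2, 4.2) before and (7.0, 2.0) after, so it travelled √(0.2² + 2.2²) ≈ 2.2 units.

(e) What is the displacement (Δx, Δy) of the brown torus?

(-0.3, -1.2)

From the two frames, the brown torus sits at roughly (2.1, 6.3) before and (1.8, 5.1) after.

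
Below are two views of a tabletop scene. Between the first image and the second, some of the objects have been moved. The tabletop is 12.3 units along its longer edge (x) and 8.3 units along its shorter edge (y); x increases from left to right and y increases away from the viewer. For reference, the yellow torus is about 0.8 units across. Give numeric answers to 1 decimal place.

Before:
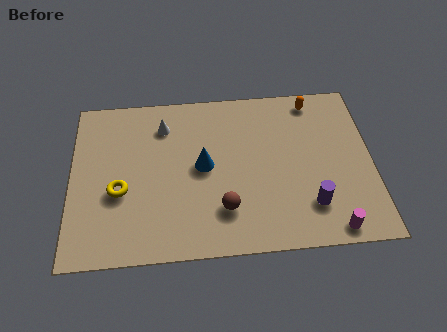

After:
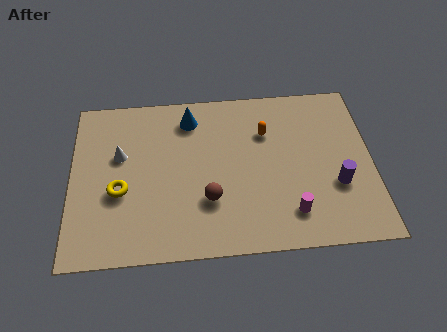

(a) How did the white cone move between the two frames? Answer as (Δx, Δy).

(-1.8, -1.4)

The white cone was at about (3.8, 6.5) and moved to about (2.0, 5.1).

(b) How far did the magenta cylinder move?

1.8

From (10.5, 0.8) to (8.9, 1.7), the magenta cylinder covered √(1.6² + 0.9²) ≈ 1.8 units.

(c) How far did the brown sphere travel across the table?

0.8

The brown sphere was near (6.2, 2.1) before and (5.6, 2.6) after, so it travelled √(0.6² + 0.5²) ≈ 0.8 units.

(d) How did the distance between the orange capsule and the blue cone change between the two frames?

-2.2

Before: roughly 5.5 units apart; after: 3.3. That's 2.2 units closer together.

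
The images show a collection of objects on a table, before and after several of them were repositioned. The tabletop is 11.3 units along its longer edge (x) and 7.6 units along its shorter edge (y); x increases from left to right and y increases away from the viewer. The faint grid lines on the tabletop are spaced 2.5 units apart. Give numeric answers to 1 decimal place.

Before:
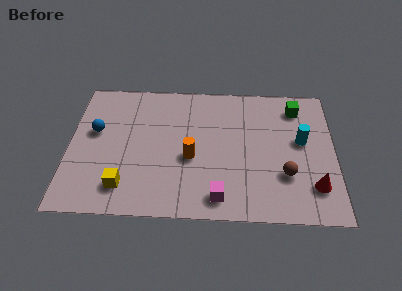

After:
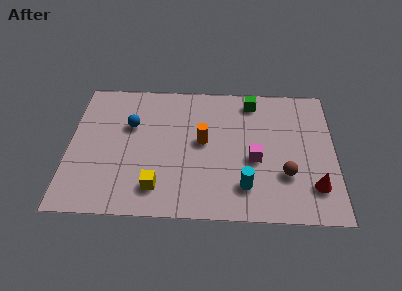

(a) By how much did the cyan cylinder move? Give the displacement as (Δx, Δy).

(-2.4, -2.6)

From the two frames, the cyan cylinder sits at roughly (9.9, 4.3) before and (7.5, 1.7) after.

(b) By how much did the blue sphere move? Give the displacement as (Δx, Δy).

(1.5, 0.4)

From the two frames, the blue sphere sits at roughly (1.1, 4.5) before and (2.6, 4.9) after.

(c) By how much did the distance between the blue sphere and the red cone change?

-1.3

The distance was about 9.7 in the first image and 8.4 in the second, so they moved 1.3 units closer together.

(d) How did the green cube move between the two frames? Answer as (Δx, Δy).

(-1.9, 0.3)

The green cube started near (9.7, 6.2) and ended near (7.8, 6.5).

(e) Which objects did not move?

the red cone and the brown sphere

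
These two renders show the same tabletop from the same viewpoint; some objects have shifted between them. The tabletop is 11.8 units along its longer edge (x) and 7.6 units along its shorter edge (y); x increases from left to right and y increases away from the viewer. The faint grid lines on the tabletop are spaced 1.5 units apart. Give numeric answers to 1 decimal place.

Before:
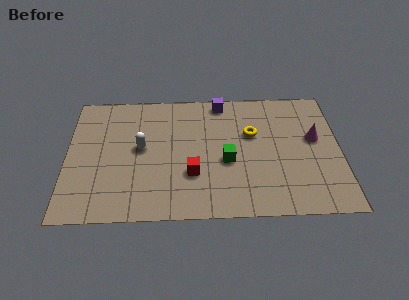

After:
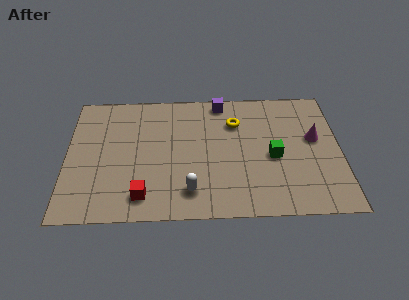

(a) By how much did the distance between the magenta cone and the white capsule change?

-1.4

They were about 7.5 units apart before and 6.1 after — 1.4 units closer together.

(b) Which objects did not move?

the magenta cone and the purple cube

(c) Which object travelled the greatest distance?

the white capsule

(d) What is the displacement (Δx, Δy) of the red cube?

(-2.1, -1.2)

From the two frames, the red cube sits at roughly (5.4, 2.5) before and (3.3, 1.3) after.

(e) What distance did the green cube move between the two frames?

2.0

The green cube moved from about (6.9, 3.2) to (8.9, 3.4), a distance of √(2.0² + 0.2²) ≈ 2.0.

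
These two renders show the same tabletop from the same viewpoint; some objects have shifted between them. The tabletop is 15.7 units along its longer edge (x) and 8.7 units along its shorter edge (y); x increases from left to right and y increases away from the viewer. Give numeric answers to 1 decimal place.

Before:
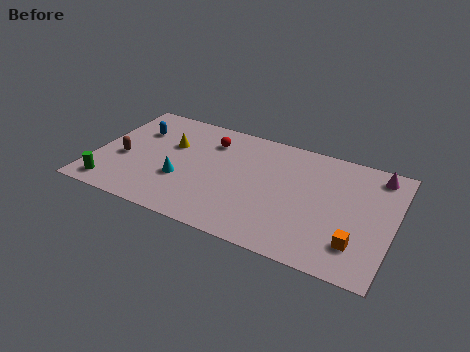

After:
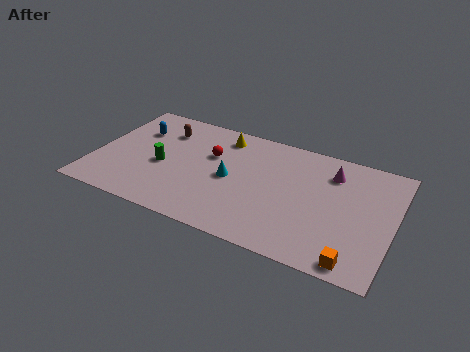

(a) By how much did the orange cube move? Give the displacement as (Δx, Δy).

(0.0, -1.2)

From the two frames, the orange cube sits at roughly (14.0, 2.1) before and (14.0, 0.9) after.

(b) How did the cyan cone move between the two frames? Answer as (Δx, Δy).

(2.5, 1.1)

The cyan cone was at about (4.7, 3.1) and moved to about (7.2, 4.2).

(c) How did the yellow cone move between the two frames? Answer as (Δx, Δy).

(2.6, 1.7)

The yellow cone was at about (3.8, 5.6) and moved to about (6.4, 7.3).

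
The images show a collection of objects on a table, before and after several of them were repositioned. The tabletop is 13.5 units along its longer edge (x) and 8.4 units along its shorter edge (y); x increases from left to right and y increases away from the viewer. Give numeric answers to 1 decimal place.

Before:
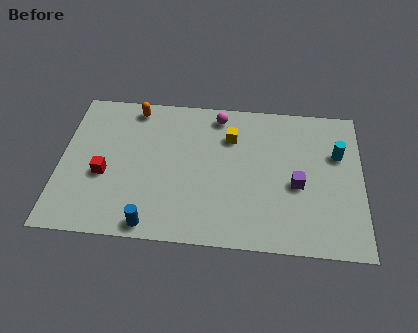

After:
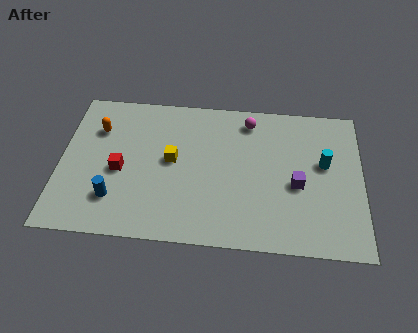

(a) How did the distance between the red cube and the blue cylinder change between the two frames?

-1.8

They were about 3.4 units apart before and 1.6 after — 1.8 units closer together.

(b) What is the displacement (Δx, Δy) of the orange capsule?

(-1.6, -1.4)

The orange capsule was at about (3.2, 7.4) and moved to about (1.6, 6.0).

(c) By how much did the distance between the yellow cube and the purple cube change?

+1.8

They were about 3.9 units apart before and 5.7 after — 1.8 units further apart.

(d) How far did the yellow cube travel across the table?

3.1

From (7.6, 6.1) to (5.0, 4.5), the yellow cube covered √(2.6² + 1.6²) ≈ 3.1 units.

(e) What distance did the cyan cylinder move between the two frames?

0.8

The cyan cylinder moved from about (12.4, 5.5) to (11.8, 4.9), a distance of √(0.6² + 0.6²) ≈ 0.8.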